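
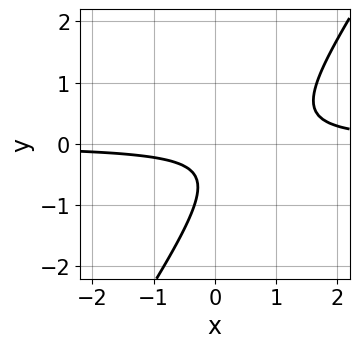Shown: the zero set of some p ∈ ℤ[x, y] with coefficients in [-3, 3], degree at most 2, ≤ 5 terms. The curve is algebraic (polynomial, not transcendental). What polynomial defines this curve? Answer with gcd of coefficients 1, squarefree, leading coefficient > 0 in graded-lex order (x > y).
1. The degree is 2 — a generic line meets the curve in up to 2 points.
2. Against the integer gridlines: the curve avoids every integer x-axis point in the box; no y-intercept at any integer in the box.
3. Assembling these constraints gives the stated polynomial.

3*x*y - 2*y^2 - 2*y - 1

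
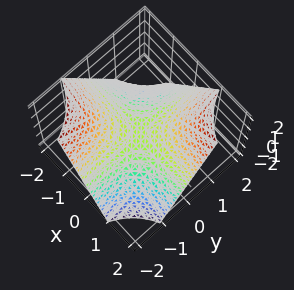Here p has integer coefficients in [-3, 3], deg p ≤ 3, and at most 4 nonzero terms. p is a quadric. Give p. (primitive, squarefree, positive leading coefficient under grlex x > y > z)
x*y - z

1. The degree is 2 — a saddle surface; a quadric.
2. Against the integer gridlines: the visible y-axis segment lies entirely on the surface; it crosses the z-axis at the gridline z = 0; the visible x-axis segment lies entirely on the surface.
3. Fitting integer coefficients to these (and the overall shape) gives p.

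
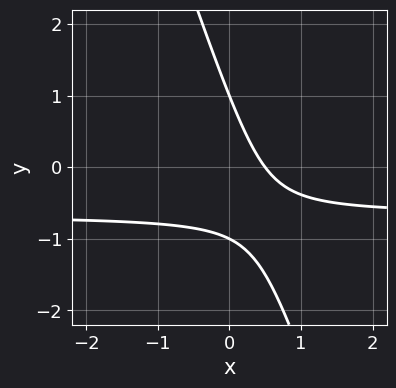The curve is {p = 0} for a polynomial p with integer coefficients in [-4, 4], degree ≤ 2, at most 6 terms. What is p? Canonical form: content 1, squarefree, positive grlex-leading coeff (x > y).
1. Degree: no degree-1 curve has this shape, so deg p = 2.
2. From the axis intercepts and sections: among the integer gridlines, it crosses the y-axis at y ∈ {-1, 1}.
3. These observations pin down the coefficients.

3*x*y + y^2 + 2*x - 1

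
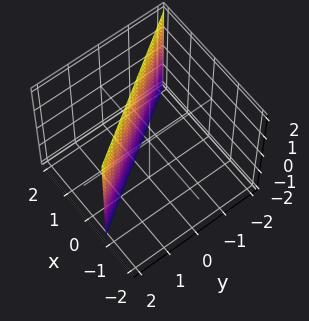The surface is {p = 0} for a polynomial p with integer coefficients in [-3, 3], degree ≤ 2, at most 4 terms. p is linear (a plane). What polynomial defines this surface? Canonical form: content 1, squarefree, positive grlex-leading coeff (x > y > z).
(a) The degree is 1 — the surface is flat (a plane).
(b) Reading off the gridlines: it misses every integer gridline on the z-axis; one y-axis crossing is at y = 1.
(c) Solving for integer coefficients yields p as stated.

3*x + 2*y - 2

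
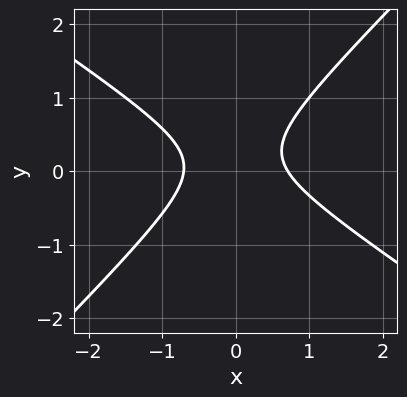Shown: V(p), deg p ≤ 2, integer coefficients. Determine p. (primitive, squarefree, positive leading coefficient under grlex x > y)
2*x^2 + x*y - 3*y^2 + y - 1

deg p = 2.
From the axis intercepts and sections: no y-intercept at any integer in the box.
Matching integer coefficients to the picture gives p.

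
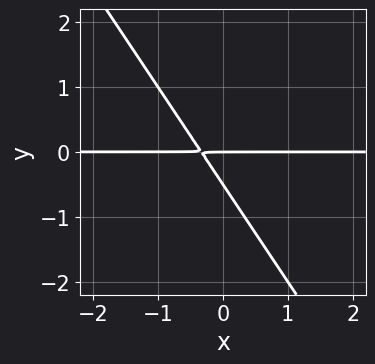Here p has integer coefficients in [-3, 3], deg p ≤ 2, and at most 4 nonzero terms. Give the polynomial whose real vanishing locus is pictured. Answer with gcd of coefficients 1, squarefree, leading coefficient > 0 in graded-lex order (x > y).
First, degree: the shape is more complex than any degree-1 curve, so deg p = 2.
Then, against the integer gridlines: every point of the x-axis in the box is on the curve; it meets the y-axis at y = 0 (among the integer gridlines).
Finally, the integer polynomial consistent with all of this is the stated p.

3*x*y + 2*y^2 + y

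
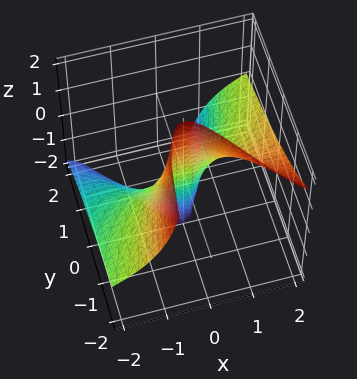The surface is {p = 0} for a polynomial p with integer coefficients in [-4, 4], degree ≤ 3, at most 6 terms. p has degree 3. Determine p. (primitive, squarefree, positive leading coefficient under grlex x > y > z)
(a) Degree: a generic line meets the surface in up to 3 points, so deg p = 3.
(b) Observable constraints: it meets the x-axis at x = 0 (among the integer gridlines); the visible z-axis segment lies entirely on the surface; it meets the y-axis at y = 0 (among the integer gridlines).
(c) Solving for integer coefficients yields p as stated.

x^3 - 3*x^2*z - x*y*z - 3*y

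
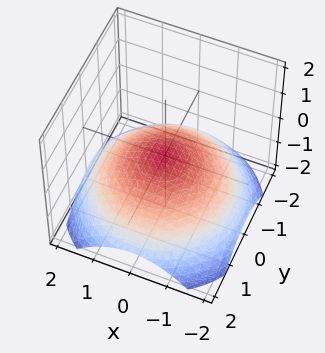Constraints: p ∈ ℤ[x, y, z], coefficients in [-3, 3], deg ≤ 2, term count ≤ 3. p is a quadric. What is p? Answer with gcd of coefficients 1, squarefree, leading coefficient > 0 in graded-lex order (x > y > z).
1. Degree: a paraboloid; a quadric, so deg p = 2.
2. Symmetries: rotational symmetry about the z-axis ⇒ p depends on x, y only through x² + y².
3. Observable constraints: one x-axis crossing is at x = 0; one z-axis crossing is at z = 0.
4. Fitting integer coefficients to these (and the overall shape) gives p.

x^2 + y^2 + 3*z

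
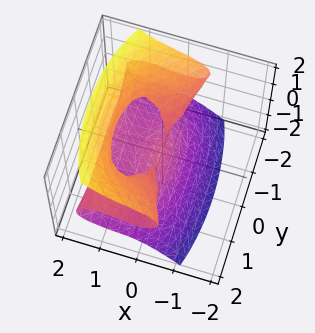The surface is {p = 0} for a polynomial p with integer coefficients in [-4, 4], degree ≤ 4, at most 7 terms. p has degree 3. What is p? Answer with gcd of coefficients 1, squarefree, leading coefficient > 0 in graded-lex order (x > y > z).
2*x^3 + 3*x*z^2 + y^2*z - 3*z^3 - 3*x^2

deg p = 3. A generic line meets the surface in up to 3 points.
Against the integer gridlines: the visible y-axis segment lies entirely on the surface; one z-axis crossing is at z = 0; one x-axis crossing is at x = 0.
The integer polynomial consistent with all of this is the stated p.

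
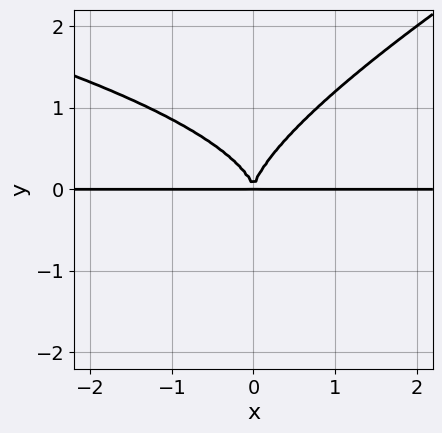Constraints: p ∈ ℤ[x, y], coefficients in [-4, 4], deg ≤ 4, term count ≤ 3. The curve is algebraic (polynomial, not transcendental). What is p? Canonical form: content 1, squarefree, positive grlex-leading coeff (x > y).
x*y^3 - 2*y^4 + 2*x^2*y

1. Degree: the shape is more complex than any degree-3 curve, so deg p = 4.
2. Observable constraints: every point of the x-axis in the box is on the curve.
3. Solving for integer coefficients yields p as stated.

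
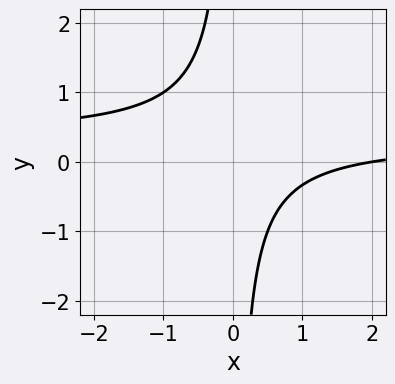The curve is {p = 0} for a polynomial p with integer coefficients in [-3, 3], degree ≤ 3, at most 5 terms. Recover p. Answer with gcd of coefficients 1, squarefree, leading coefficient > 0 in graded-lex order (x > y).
deg p = 2. No degree-1 curve has this shape.
Observable constraints: it meets the x-axis at x = 2 (among the integer gridlines); no y-intercept at any integer in the box.
Solving for integer coefficients yields p as stated.

3*x*y - x + 2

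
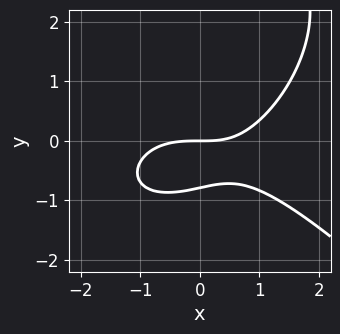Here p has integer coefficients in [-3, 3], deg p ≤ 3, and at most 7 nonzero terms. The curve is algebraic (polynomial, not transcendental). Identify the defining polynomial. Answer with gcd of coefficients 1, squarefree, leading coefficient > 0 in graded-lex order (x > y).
The degree is 3 — the shape is more complex than any degree-2 curve.
Checking where it meets the axes: one y-axis crossing is at y = 0; one x-axis crossing is at x = 0.
Solving for integer coefficients yields p as stated.

x^3 + y^3 + x*y - 3*y^2 - 3*y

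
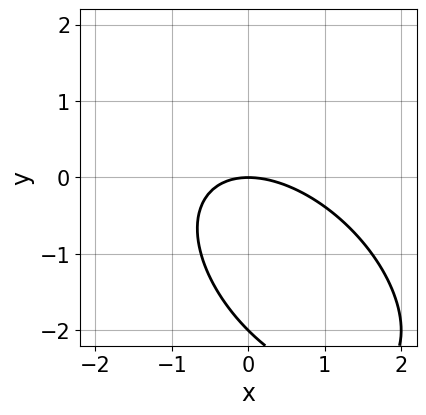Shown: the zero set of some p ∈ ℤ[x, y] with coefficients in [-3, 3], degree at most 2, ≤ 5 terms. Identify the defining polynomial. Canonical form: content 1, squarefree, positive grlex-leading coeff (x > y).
1. deg p = 2.
2. Checking where it meets the axes: it meets the x-axis at x = 0 (among the integer gridlines); among the integer gridlines, it crosses the y-axis at y ∈ {-2, 0}.
3. The integer polynomial consistent with all of this is the stated p.

x^2 + x*y + y^2 + 2*y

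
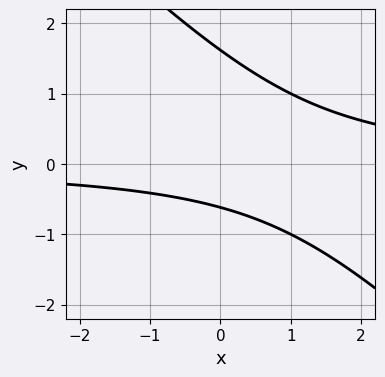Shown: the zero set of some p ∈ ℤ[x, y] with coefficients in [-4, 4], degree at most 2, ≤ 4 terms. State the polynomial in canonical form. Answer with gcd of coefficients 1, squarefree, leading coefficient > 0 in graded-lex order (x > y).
(a) deg p = 2.
(b) From the visible intercepts: the curve avoids every integer x-axis point in the box.
(c) Fitting integer coefficients to these (and the overall shape) gives p.

x*y + y^2 - y - 1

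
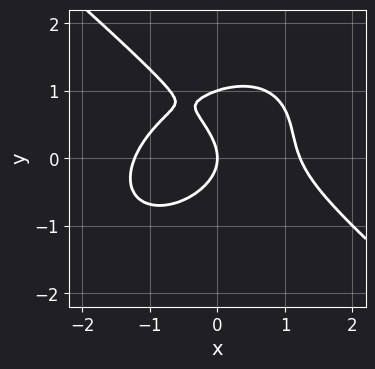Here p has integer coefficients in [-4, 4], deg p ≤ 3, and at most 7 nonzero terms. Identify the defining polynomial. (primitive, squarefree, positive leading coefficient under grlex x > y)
2*x^3 + 3*y^3 + 2*x*y - 3*y^2 - 3*x

1. The degree is 3 — a generic line meets the curve in up to 3 points.
2. From the axis intercepts and sections: one x-axis crossing is at x = 0; the y-axis gridline crossings are at y ∈ {0, 1}.
3. The integer polynomial consistent with all of this is the stated p.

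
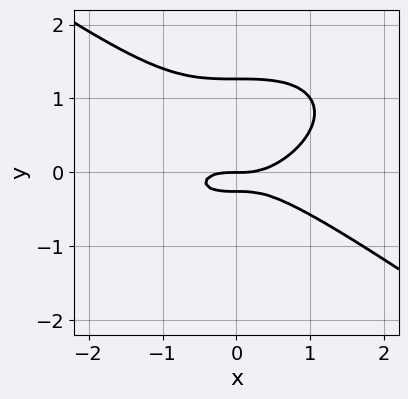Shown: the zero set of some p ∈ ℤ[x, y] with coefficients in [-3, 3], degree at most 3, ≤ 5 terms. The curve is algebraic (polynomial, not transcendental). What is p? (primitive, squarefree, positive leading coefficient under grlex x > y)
(a) The degree is 3 — a generic line meets the curve in up to 3 points.
(b) From the axis intercepts and sections: it meets the x-axis at x = 0 (among the integer gridlines); one y-axis crossing is at y = 0.
(c) Putting this together gives p.

x^3 + 3*y^3 - 3*y^2 - y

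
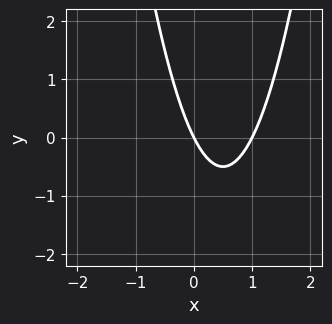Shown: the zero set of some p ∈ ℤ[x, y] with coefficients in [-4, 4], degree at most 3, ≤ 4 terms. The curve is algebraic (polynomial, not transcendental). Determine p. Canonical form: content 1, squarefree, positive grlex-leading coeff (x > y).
1. Degree: no degree-1 curve has this shape, so deg p = 2.
2. From the axis intercepts and sections: it meets the y-axis at y = 0 (among the integer gridlines); the x-axis gridline crossings are at x ∈ {0, 1}.
3. Solving for integer coefficients yields p as stated.

2*x^2 - 2*x - y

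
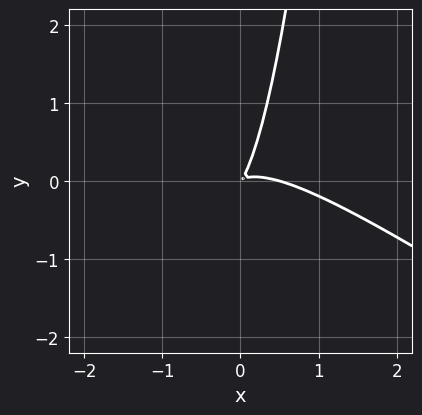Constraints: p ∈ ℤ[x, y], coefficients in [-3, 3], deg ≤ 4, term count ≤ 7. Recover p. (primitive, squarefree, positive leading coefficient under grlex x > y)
2*x^3 + 3*x^2*y - x^2 + 2*x*y - y^2

(a) The degree is 3 — the shape is more complex than any degree-2 curve.
(b) The integer polynomial consistent with all of this is the stated p.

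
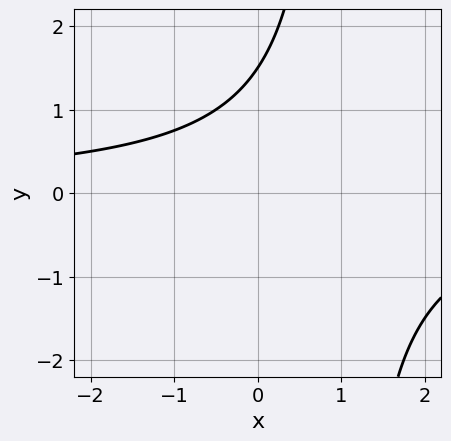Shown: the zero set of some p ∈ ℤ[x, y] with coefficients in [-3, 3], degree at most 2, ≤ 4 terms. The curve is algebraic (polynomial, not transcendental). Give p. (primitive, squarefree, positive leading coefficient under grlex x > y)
2*x*y - 2*y + 3

First, deg p = 2. No degree-1 curve has this shape.
Then, reading off the gridlines: the curve avoids every integer x-axis point in the box.
Finally, solving for integer coefficients yields p as stated.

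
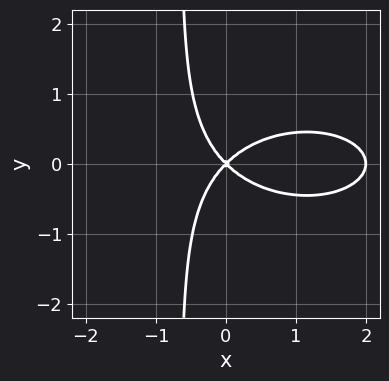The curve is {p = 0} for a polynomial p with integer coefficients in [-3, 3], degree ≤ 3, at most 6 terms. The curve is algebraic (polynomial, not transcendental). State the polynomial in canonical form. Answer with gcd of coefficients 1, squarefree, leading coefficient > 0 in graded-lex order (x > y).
(a) The degree is 3 — a generic line meets the curve in up to 3 points.
(b) Symmetries: it's symmetric under y → −y, forcing even powers of y.
(c) From the visible intercepts: the x-axis gridline crossings are at x ∈ {0, 2}; it crosses the y-axis at the gridline y = 0.
(d) The integer polynomial consistent with all of this is the stated p.

x^3 + 3*x*y^2 - 2*x^2 + 2*y^2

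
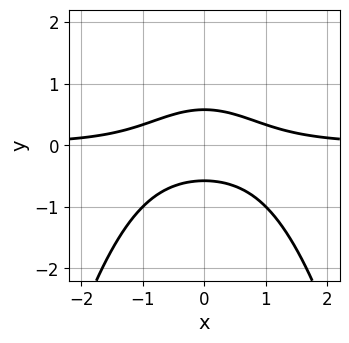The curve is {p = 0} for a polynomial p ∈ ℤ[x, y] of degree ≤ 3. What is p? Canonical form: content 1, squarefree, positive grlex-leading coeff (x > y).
First, deg p = 3. A generic line meets the curve in up to 3 points.
Next, symmetries: mirror symmetry x ↦ −x ⇒ only even powers of x.
Next, from the axis intercepts and sections: no x-intercept at any integer in the box.
Finally, assembling these constraints gives the stated polynomial.

2*x^2*y + 3*y^2 - 1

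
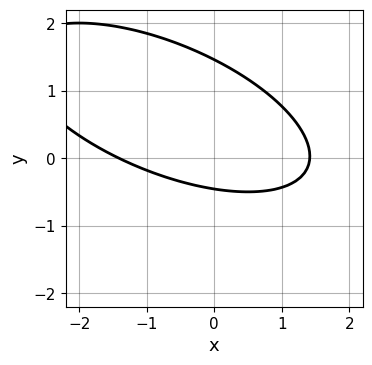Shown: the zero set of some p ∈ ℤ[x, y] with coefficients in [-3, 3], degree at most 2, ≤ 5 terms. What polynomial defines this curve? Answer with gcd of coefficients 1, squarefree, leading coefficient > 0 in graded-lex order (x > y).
x^2 + 2*x*y + 3*y^2 - 3*y - 2

1. deg p = 2.
2. Matching integer coefficients to the picture gives p.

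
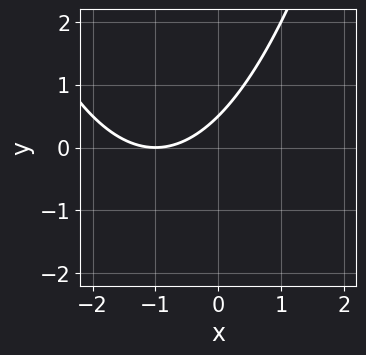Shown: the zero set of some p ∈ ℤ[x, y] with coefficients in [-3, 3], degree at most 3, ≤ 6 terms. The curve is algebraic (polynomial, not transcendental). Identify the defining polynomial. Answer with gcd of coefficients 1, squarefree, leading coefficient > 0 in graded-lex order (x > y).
Degree: the shape is more complex than any degree-1 curve, so deg p = 2.
Against the integer gridlines: it crosses the x-axis at the gridline x = -1.
Solving for integer coefficients yields p as stated.

x^2 + 2*x - 2*y + 1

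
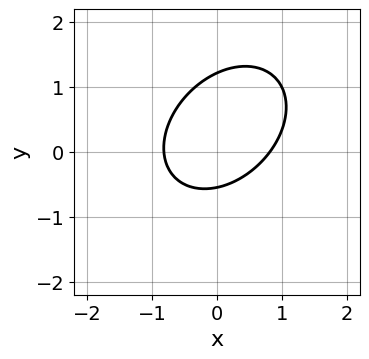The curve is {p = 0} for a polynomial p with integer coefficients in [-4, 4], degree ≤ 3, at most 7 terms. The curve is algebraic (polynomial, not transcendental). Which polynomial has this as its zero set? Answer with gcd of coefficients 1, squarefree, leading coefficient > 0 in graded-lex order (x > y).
First, deg p = 2. The shape is more complex than any degree-1 curve.
Finally, putting this together gives p.

3*x^2 - 2*x*y + 3*y^2 - 2*y - 2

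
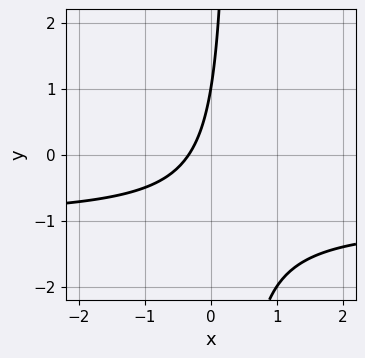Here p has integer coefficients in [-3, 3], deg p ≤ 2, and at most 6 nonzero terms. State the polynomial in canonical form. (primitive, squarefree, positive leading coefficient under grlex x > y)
1. deg p = 2. The shape is more complex than any degree-1 curve.
2. From the visible intercepts: it meets the y-axis at y = 1 (among the integer gridlines).
3. These observations pin down the coefficients.

3*x*y + 3*x - y + 1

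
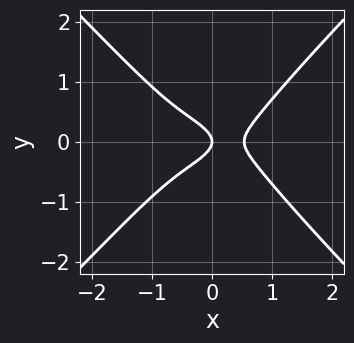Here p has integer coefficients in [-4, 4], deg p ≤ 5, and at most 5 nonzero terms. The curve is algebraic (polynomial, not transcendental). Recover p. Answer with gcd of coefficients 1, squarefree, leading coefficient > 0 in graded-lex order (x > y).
First, degree: no degree-3 curve has this shape, so deg p = 4.
Next, symmetries: the y ↦ −y reflection is a symmetry, so y appears only in even powers.
Then, from the visible intercepts: it crosses the y-axis at the gridline y = 0; one x-axis crossing is at x = 0.
Finally, these observations pin down the coefficients.

3*x^4 - 3*x^2*y^2 + x^2 - 3*y^2 - x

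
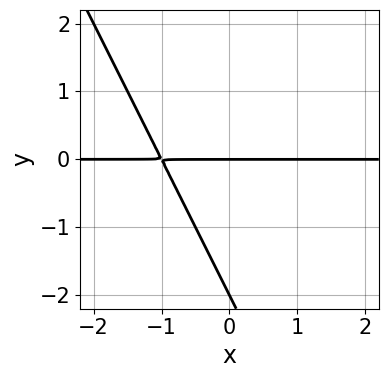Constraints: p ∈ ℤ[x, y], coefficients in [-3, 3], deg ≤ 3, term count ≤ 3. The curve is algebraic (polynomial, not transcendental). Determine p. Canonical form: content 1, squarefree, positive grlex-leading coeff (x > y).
First, deg p = 2. No degree-1 curve has this shape.
Then, reading off the gridlines: every point of the x-axis in the box is on the curve; the y-axis gridline crossings are at y ∈ {-2, 0}.
Finally, the integer polynomial consistent with all of this is the stated p.

2*x*y + y^2 + 2*y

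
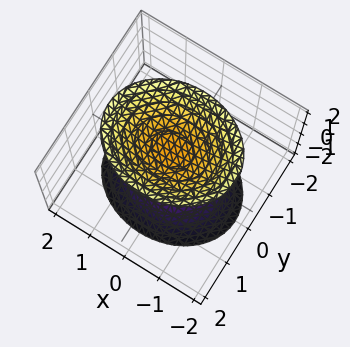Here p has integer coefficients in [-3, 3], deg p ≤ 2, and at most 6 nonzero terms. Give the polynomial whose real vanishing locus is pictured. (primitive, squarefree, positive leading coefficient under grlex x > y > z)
1. The picture has 2 separate pieces. They look like related sheets of one shape, so recover p as a whole.
2. deg p = 2. Two sheets facing apart; a quadric.
3. Symmetries: mirror symmetry y ↦ −y ⇒ only even powers of y; mirror symmetry x ↦ −x ⇒ only even powers of x; mirror symmetry z ↦ −z ⇒ only even powers of z.
4. From the axis intercepts and sections: no x-intercept at any integer in the box; it misses every integer gridline on the y-axis.
5. Matching integer coefficients to the picture gives p.

2*x^2 + 3*y^2 - 2*z^2 + 3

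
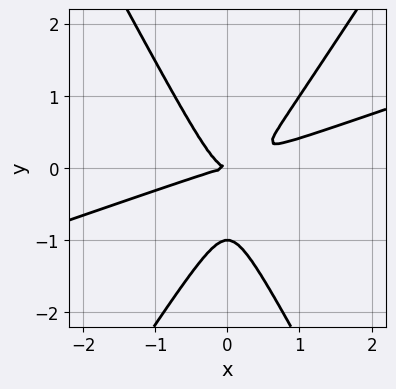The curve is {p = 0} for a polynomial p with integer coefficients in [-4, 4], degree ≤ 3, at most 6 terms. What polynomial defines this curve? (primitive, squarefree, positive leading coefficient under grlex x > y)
x^3 - 3*x^2*y + y^3 + y^2

First, the degree is 3 — a generic line meets the curve in up to 3 points.
Next, from the visible intercepts: the y-axis gridline crossings are at y ∈ {-1, 0}; it meets the x-axis at x = 0 (among the integer gridlines).
Finally, solving for integer coefficients yields p as stated.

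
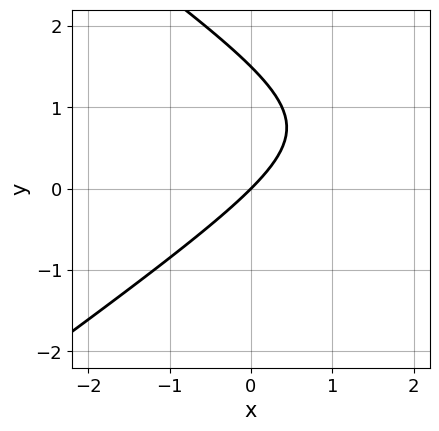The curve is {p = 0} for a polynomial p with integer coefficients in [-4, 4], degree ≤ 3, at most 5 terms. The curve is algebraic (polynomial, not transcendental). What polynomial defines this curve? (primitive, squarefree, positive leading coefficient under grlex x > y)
First, deg p = 2.
Then, reading off the gridlines: it meets the y-axis at y = 0 (among the integer gridlines); one x-axis crossing is at x = 0.
Finally, assembling these constraints gives the stated polynomial.

x^2 - 2*y^2 - 3*x + 3*y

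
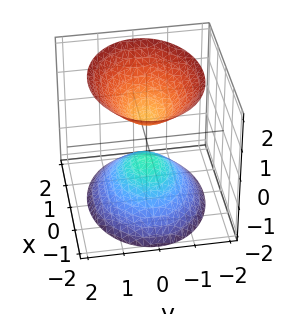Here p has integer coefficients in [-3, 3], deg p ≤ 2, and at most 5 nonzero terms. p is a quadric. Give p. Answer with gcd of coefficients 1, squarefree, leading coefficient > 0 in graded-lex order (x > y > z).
(a) There are 2 components. They look like related sheets of one shape, so recover p as a whole.
(b) Degree: two sheets facing apart; a quadric, so deg p = 2.
(c) Symmetries: mirror symmetry x ↦ −x ⇒ only even powers of x; it's symmetric under z → −z, forcing even powers of z; the y ↦ −y reflection is a symmetry, so y appears only in even powers.
(d) From the visible intercepts: no y-intercept at any integer in the box; the surface avoids every integer x-axis point in the box.
(e) Assembling these constraints gives the stated polynomial.

2*x^2 + 3*y^2 - 2*z^2 + 1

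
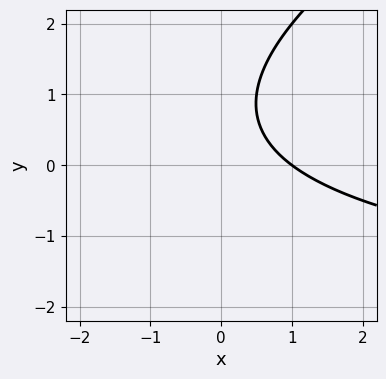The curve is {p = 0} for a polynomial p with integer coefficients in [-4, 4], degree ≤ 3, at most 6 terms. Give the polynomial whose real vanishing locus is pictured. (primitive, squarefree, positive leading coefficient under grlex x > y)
x*y - 2*y^2 + 3*x + 3*y - 3

Degree: no degree-1 curve has this shape, so deg p = 2.
From the visible intercepts: one x-axis crossing is at x = 1; it misses every integer gridline on the y-axis.
Solving for integer coefficients yields p as stated.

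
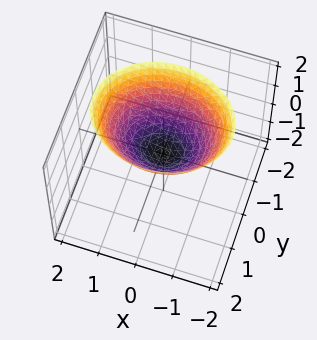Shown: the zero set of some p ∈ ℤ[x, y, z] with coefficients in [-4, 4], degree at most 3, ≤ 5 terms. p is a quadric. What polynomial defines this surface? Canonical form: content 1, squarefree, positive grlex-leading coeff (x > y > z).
2*x^2 + 3*y^2 - 3*z

1. deg p = 2. A paraboloid; a quadric.
2. Symmetries: mirror symmetry x ↦ −x ⇒ only even powers of x; it's symmetric under y → −y, forcing even powers of y.
3. Against the integer gridlines: one y-axis crossing is at y = 0; it crosses the x-axis at the gridline x = 0; one z-axis crossing is at z = 0.
4. The integer polynomial consistent with all of this is the stated p.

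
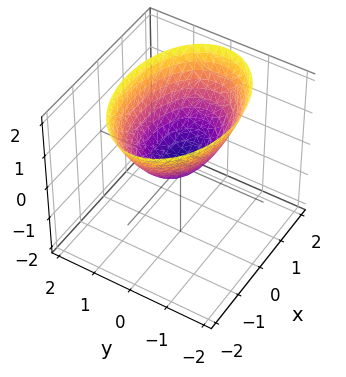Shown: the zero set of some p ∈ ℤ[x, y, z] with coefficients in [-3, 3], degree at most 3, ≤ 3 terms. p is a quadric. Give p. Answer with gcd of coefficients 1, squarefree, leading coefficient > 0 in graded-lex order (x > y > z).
x^2 + 2*y^2 - 2*z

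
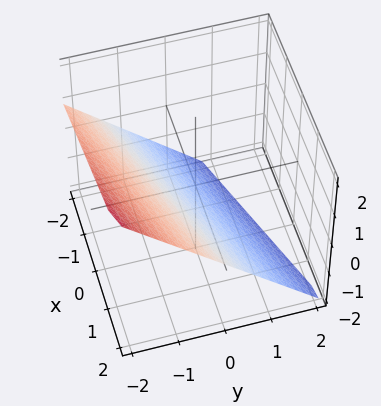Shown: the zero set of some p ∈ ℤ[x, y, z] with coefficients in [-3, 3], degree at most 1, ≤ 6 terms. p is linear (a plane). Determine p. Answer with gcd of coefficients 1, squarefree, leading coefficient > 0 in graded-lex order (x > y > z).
x - 3*y - 3*z - 2

First, deg p = 1. Every cross-section is a straight line — this is a plane.
Next, against the integer gridlines: it meets the x-axis at x = 2 (among the integer gridlines).
Finally, assembling these constraints gives the stated polynomial.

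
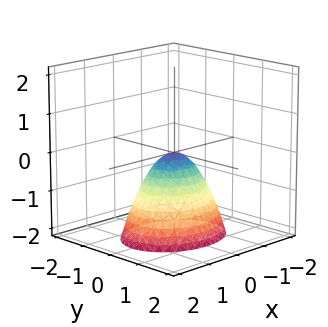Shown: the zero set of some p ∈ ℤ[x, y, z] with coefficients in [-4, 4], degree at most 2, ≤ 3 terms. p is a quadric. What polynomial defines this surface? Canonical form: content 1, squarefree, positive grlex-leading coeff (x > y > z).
2*x^2 + 3*y^2 + 2*z

(a) The degree is 2 — a paraboloid; a quadric.
(b) Symmetries: it's symmetric under y → −y, forcing even powers of y; mirror symmetry x ↦ −x ⇒ only even powers of x.
(c) Against the integer gridlines: it meets the z-axis at z = 0 (among the integer gridlines); it meets the x-axis at x = 0 (among the integer gridlines).
(d) Together with the visible shape, these determine p as stated.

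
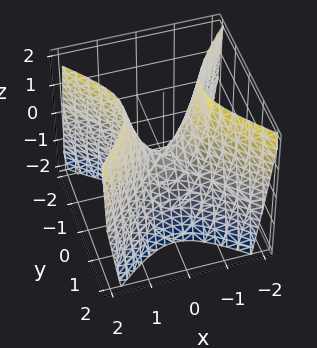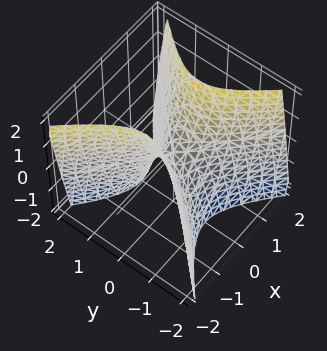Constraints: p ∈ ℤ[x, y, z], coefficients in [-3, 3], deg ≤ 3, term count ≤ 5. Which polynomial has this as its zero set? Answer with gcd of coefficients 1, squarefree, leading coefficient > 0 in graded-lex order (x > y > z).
2*x^2 - 2*y^2 - z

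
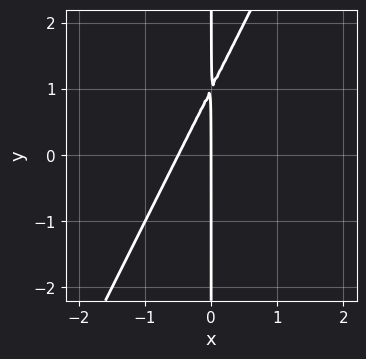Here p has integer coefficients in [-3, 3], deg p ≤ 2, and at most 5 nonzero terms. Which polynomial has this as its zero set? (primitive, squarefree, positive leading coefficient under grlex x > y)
2*x^2 - x*y + x

First, deg p = 2. The shape is more complex than any degree-1 curve.
Next, from the visible intercepts: the visible y-axis segment lies entirely on the curve; it meets the x-axis at x = 0 (among the integer gridlines).
Finally, together with the visible shape, these determine p as stated.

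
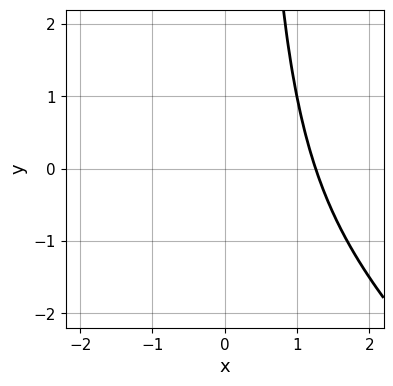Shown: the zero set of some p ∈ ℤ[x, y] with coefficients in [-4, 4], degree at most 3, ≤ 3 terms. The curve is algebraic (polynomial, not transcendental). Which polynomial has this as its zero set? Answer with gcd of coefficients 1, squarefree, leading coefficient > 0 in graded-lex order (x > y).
x^3 + x^2*y - 2

First, deg p = 3. No degree-2 curve has this shape.
Next, checking where it meets the axes: no y-intercept at any integer in the box.
Finally, putting this together gives p.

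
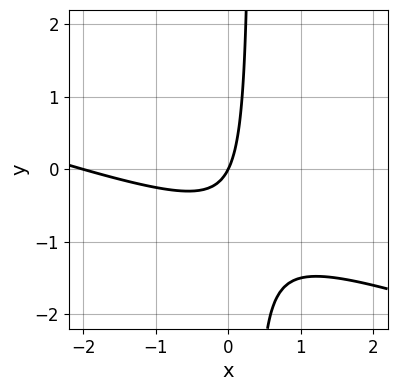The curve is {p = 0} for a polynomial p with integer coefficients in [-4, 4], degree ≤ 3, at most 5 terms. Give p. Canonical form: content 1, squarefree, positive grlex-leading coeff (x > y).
x^2 + 3*x*y + 2*x - y

deg p = 2. A generic line meets the curve in up to 2 points.
Against the integer gridlines: one y-axis crossing is at y = 0; the x-axis gridline crossings are at x ∈ {-2, 0}.
Fitting integer coefficients to these (and the overall shape) gives p.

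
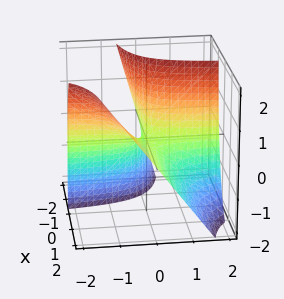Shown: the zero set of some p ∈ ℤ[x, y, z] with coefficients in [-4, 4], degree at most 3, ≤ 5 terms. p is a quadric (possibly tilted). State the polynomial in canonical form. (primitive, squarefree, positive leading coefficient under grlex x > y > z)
2*x*y + x*z + z

(a) deg p = 2. A generic line meets the surface in up to 2 points.
(b) Observable constraints: it meets the z-axis at z = 0 (among the integer gridlines); the visible x-axis segment lies entirely on the surface; every point of the y-axis in the box is on the surface.
(c) These observations pin down the coefficients.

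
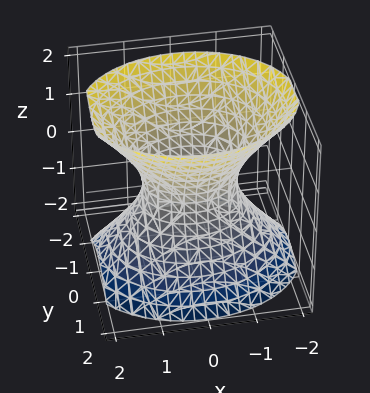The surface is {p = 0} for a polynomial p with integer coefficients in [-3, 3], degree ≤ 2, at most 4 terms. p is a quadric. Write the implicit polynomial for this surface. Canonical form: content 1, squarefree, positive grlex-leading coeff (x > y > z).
2*x^2 + 3*y^2 - 2*z^2 - 2

1. deg p = 2.
2. Symmetries: the z ↦ −z reflection is a symmetry, so z appears only in even powers; the y ↦ −y reflection is a symmetry, so y appears only in even powers; mirror symmetry x ↦ −x ⇒ only even powers of x.
3. Reading off the gridlines: the surface avoids every integer z-axis point in the box; the x-axis gridline crossings are at x ∈ {-1, 1}.
4. Matching integer coefficients to the picture gives p.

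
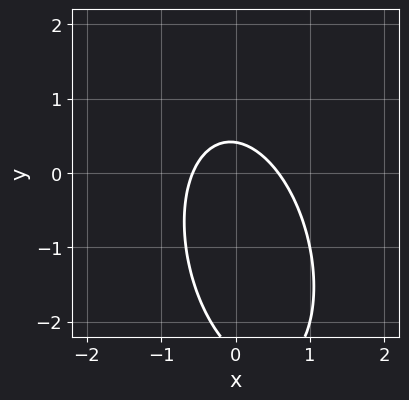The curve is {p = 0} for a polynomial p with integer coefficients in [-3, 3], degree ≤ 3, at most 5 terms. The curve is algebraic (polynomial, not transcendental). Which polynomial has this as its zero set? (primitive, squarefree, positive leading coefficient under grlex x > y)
3*x^2 + x*y + y^2 + 2*y - 1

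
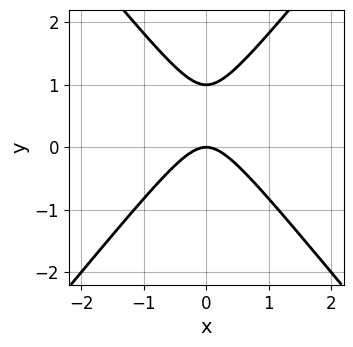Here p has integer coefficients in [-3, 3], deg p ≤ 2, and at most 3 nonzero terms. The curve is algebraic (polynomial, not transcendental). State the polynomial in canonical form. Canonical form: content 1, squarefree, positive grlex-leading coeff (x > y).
3*x^2 - 2*y^2 + 2*y

deg p = 2. No degree-1 curve has this shape.
Symmetries: it's symmetric under x → −x, forcing even powers of x.
Reading off the gridlines: among the integer gridlines, it crosses the y-axis at y ∈ {0, 1}; it crosses the x-axis at the gridline x = 0.
These observations pin down the coefficients.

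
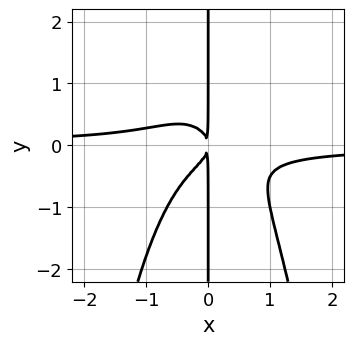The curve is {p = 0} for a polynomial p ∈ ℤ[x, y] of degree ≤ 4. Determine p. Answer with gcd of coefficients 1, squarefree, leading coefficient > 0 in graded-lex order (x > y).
(a) Degree: no degree-3 curve has this shape, so deg p = 4.
(b) Observable constraints: the visible y-axis segment lies entirely on the curve.
(c) Putting this together gives p.

3*x^3*y + 2*x*y^2 + x^2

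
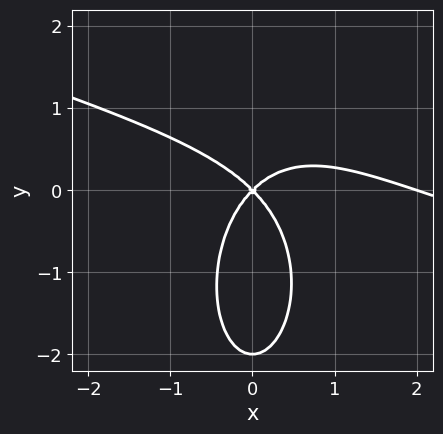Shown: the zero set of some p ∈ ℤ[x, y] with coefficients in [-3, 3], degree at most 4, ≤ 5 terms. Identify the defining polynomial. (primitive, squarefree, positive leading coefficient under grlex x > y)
(a) deg p = 3. No degree-2 curve has this shape.
(b) Checking where it meets the axes: the y-axis gridline crossings are at y ∈ {-2, 0}; among the integer gridlines, it crosses the x-axis at x ∈ {0, 2}.
(c) Solving for integer coefficients yields p as stated.

x^3 + 3*x^2*y + y^3 - 2*x^2 + 2*y^2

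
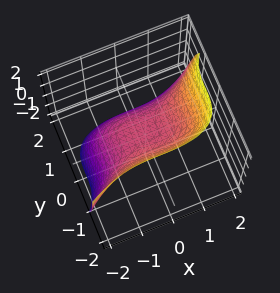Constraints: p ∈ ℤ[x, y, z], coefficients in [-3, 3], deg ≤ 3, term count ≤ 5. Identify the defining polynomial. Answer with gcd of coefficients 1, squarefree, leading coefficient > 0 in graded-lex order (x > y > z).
1. deg p = 3. A generic line meets the surface in up to 3 points.
2. From the axis intercepts and sections: it meets the y-axis at y = 0 (among the integer gridlines); one x-axis crossing is at x = 0; it meets the z-axis at z = 0 (among the integer gridlines).
3. Together with the visible shape, these determine p as stated.

x^3 - 3*y^3 + y^2 - 3*z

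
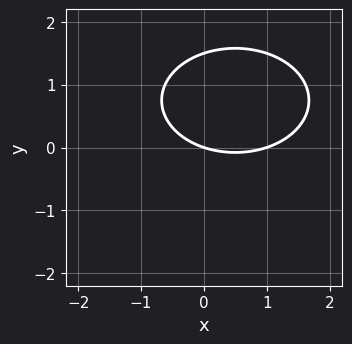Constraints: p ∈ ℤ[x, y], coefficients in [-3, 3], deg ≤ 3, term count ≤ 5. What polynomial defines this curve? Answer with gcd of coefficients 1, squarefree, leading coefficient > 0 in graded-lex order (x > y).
1. The degree is 2 — no degree-1 curve has this shape.
2. From the visible intercepts: it crosses the y-axis at the gridline y = 0; the x-axis gridline crossings are at x ∈ {0, 1}.
3. These observations pin down the coefficients.

x^2 + 2*y^2 - x - 3*y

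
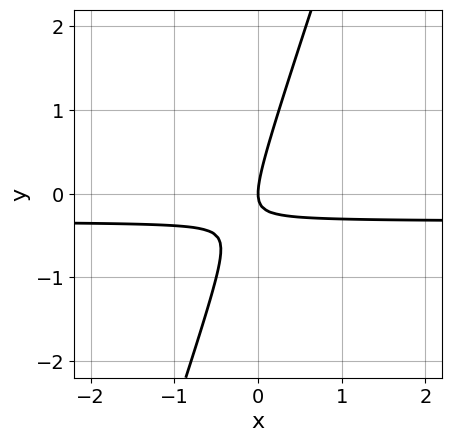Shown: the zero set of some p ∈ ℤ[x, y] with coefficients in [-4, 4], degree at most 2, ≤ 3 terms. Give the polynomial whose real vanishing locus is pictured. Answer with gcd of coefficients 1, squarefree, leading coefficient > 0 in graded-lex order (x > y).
First, deg p = 2. No degree-1 curve has this shape.
Next, reading off the gridlines: it crosses the x-axis at the gridline x = 0; it meets the y-axis at y = 0 (among the integer gridlines).
Finally, putting this together gives p.

3*x*y - y^2 + x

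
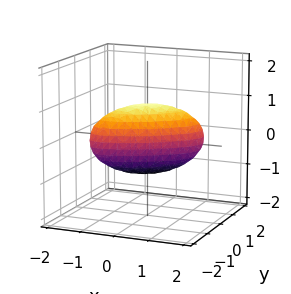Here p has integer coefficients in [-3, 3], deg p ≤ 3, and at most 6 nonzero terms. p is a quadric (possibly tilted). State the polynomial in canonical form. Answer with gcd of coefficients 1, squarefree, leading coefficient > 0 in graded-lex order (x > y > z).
x^2 - 2*x*y + 2*y^2 + z^2 - 1

1. The degree is 2 — no degree-1 surface has this shape.
2. From the axis intercepts and sections: among the integer gridlines, it crosses the x-axis at x ∈ {-1, 1}; the z-axis gridline crossings are at z ∈ {-1, 1}.
3. These observations pin down the coefficients.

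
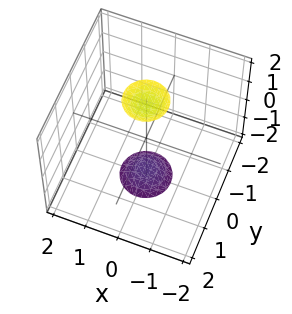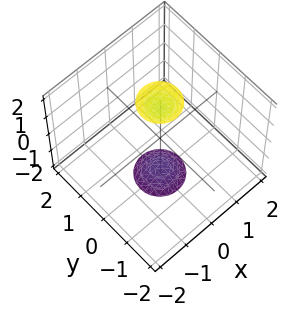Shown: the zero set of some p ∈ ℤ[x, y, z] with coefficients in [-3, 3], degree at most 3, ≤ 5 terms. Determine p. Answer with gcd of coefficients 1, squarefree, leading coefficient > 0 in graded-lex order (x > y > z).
First, I count 2 distinct pieces.
Then, the degree is 2 — two sheets facing apart; a quadric.
Next, symmetries: the z ↦ −z reflection is a symmetry, so z appears only in even powers; the z-axis is an axis of rotation, so x and y enter only as x² + y².
Then, against the integer gridlines: no y-intercept at any integer in the box; no x-intercept at any integer in the box; a circular section at z = -2 has radius between 0 and 1.
Finally, assembling these constraints gives the stated polynomial.

3*x^2 + 3*y^2 - z^2 + 3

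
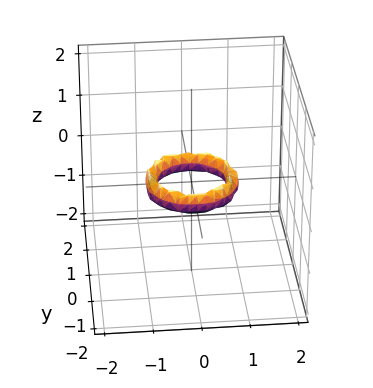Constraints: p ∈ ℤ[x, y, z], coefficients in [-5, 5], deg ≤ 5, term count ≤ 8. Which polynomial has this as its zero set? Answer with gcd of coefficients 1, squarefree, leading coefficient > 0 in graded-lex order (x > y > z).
2*x^4 + 4*x^2*y^2 + 2*y^4 - 3*x^2 - 3*y^2 + 2*z^2 + 1

1. deg p = 4. A generic line meets the surface in up to 4 points.
2. Symmetries: the z-axis is an axis of rotation, so x and y enter only as x² + y².
3. Observable constraints: the surface avoids every integer z-axis point in the box; a circular section at z = 0 has radius between 0 and 1; among the integer gridlines, it crosses the x-axis at x ∈ {-1, 1}.
4. Putting this together gives p. Check: (0, 1, 0) on the y-axis lies on the surface, and p(0, 1, 0) = 0. ✓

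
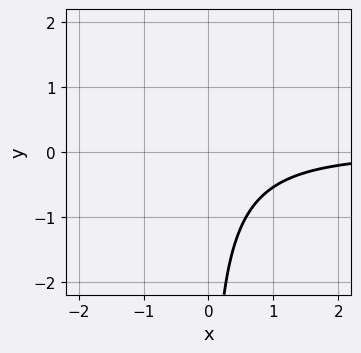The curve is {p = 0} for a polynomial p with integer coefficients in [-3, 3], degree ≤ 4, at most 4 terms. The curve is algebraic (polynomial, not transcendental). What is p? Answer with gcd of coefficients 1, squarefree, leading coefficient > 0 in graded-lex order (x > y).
2*x^2*y - x*y^2 + 3*x*y + 3

1. Degree: no degree-2 curve has this shape, so deg p = 3.
2. From the visible intercepts: it misses every integer gridline on the y-axis; it misses every integer gridline on the x-axis.
3. The integer polynomial consistent with all of this is the stated p.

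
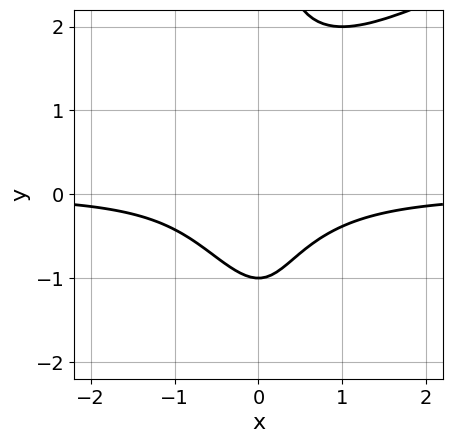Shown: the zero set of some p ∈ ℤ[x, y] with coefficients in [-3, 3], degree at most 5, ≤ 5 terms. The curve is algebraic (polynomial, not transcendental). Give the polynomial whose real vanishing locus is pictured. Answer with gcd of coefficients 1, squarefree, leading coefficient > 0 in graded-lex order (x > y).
x*y^3 - 3*x^2*y + x*y^2 - 2*y - 2

deg p = 4. The shape is more complex than any degree-3 curve.
Checking where it meets the axes: one y-axis crossing is at y = -1; the curve avoids every integer x-axis point in the box.
Solving for integer coefficients yields p as stated.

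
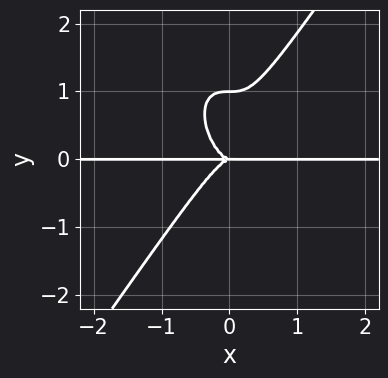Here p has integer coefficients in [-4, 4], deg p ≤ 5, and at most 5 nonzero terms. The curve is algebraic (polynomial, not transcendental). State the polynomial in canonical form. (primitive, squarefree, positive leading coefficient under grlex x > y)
First, deg p = 4. The shape is more complex than any degree-3 curve.
Next, from the axis intercepts and sections: among the integer gridlines, it crosses the y-axis at y ∈ {0, 1}; every point of the x-axis in the box is on the curve.
Finally, assembling these constraints gives the stated polynomial.

3*x^3*y - y^4 + y^3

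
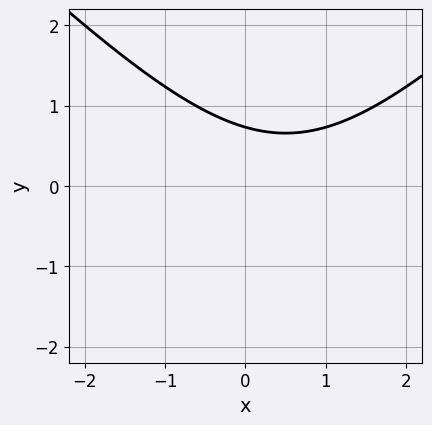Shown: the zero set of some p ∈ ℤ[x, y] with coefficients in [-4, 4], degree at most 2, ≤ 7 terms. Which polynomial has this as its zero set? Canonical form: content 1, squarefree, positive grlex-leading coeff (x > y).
First, deg p = 2. No degree-1 curve has this shape.
Then, from the axis intercepts and sections: no x-intercept at any integer in the box.
Finally, the integer polynomial consistent with all of this is the stated p.

x^2 - y^2 - x - 2*y + 2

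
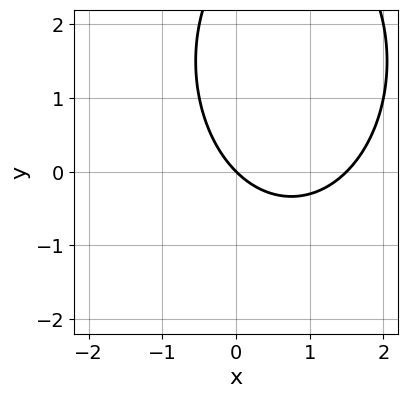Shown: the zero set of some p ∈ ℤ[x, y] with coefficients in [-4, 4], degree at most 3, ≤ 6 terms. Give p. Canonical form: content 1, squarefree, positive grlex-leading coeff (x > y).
1. Degree: the shape is more complex than any degree-1 curve, so deg p = 2.
2. Against the integer gridlines: it meets the y-axis at y = 0 (among the integer gridlines); it crosses the x-axis at the gridline x = 0.
3. Assembling these constraints gives the stated polynomial.

2*x^2 + y^2 - 3*x - 3*y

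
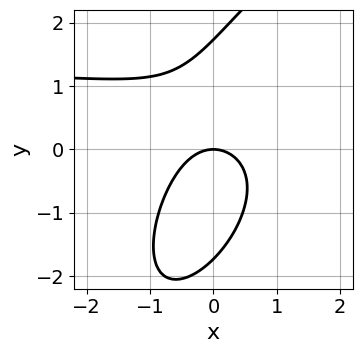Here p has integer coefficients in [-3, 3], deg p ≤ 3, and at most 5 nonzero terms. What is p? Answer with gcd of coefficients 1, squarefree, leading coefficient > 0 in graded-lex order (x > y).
2*x^2*y - 2*x*y^2 + y^3 - 3*x^2 - 3*y

1. Degree: no degree-2 curve has this shape, so deg p = 3.
2. From the axis intercepts and sections: it meets the x-axis at x = 0 (among the integer gridlines); one y-axis crossing is at y = 0.
3. The integer polynomial consistent with all of this is the stated p.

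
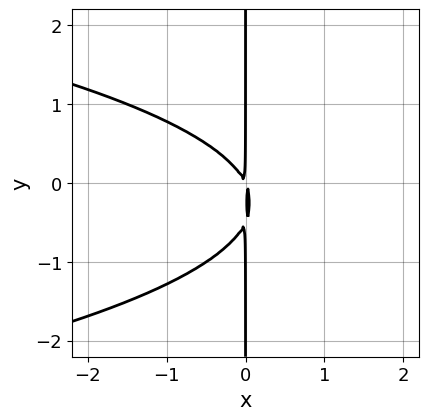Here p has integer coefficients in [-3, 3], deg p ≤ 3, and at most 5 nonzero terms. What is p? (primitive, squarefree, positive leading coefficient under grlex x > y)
First, deg p = 3. No degree-2 curve has this shape.
Then, checking where it meets the axes: every point of the y-axis in the box is on the curve.
Finally, fitting integer coefficients to these (and the overall shape) gives p.

2*x*y^2 + 2*x^2 + x*y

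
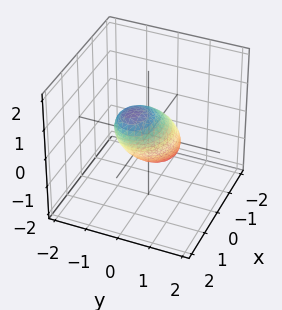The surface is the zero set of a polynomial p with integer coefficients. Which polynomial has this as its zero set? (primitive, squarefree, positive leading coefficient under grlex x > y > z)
1. The degree is 2 — the shape is more complex than any degree-1 surface.
2. Reading off the gridlines: among the integer gridlines, it crosses the z-axis at z ∈ {-1, 1}; among the integer gridlines, it crosses the x-axis at x ∈ {-1, 1}.
3. Putting this together gives p.

2*x^2 - 3*x*z + 3*y^2 + 2*z^2 - 2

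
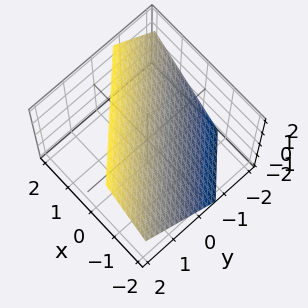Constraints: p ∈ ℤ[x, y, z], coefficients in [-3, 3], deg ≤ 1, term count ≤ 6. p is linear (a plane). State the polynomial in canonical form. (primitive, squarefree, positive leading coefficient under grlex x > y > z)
Degree: the surface is flat (a plane), so deg p = 1.
Matching integer coefficients to the picture gives p.

3*x + 3*y - 3*z + 2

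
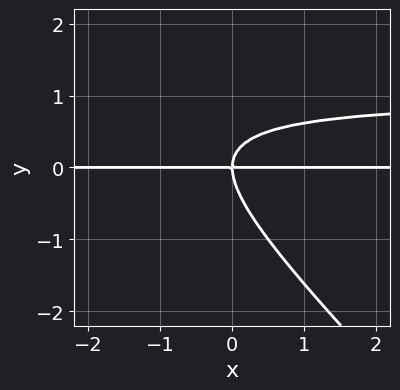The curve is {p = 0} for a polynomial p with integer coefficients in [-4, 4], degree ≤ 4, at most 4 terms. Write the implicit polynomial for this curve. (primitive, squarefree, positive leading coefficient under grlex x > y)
x*y^2 + y^3 - x*y

1. deg p = 3. No degree-2 curve has this shape.
2. From the visible intercepts: every point of the x-axis in the box is on the curve; it meets the y-axis at y = 0 (among the integer gridlines).
3. The integer polynomial consistent with all of this is the stated p.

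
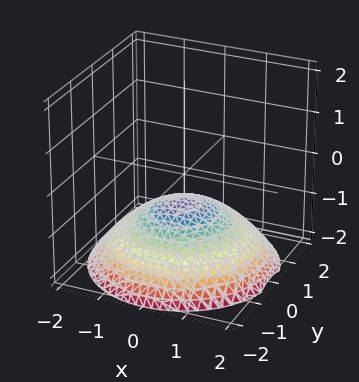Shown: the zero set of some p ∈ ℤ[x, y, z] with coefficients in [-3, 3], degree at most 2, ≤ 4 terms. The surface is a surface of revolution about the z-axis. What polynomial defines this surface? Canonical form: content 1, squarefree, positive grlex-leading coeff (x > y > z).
x^2 + y^2 + 3*z + 2

The degree is 2 — the shape is more complex than any degree-1 surface.
Symmetries: every cross-section ⟂ z is a circle, so x, y appear only via x² + y².
Against the integer gridlines: it misses every integer gridline on the y-axis; it misses every integer gridline on the x-axis; a circular section at z = -1 has radius exactly 1.
Matching integer coefficients to the picture gives p.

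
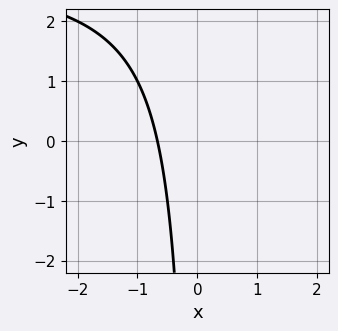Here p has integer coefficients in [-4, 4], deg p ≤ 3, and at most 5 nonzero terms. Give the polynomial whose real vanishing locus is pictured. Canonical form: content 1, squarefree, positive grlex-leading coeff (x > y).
The degree is 2 — the shape is more complex than any degree-1 curve.
Reading off the gridlines: it misses every integer gridline on the y-axis.
Putting this together gives p.

x*y - 3*x - 2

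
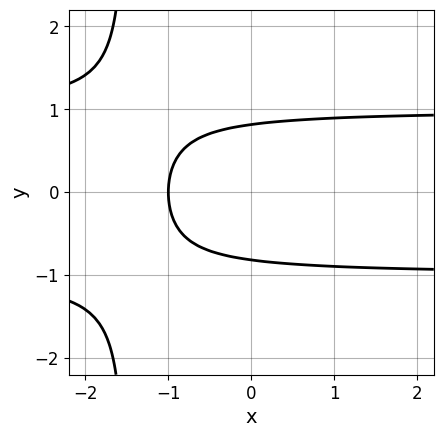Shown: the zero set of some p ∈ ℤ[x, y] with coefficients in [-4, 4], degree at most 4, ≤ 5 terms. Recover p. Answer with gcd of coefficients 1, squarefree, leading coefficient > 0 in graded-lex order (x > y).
2*x*y^2 + 3*y^2 - 2*x - 2

1. The degree is 3 — the shape is more complex than any degree-2 curve.
2. Symmetries: mirror symmetry y ↦ −y ⇒ only even powers of y.
3. Checking where it meets the axes: it crosses the x-axis at the gridline x = -1.
4. Together with the visible shape, these determine p as stated.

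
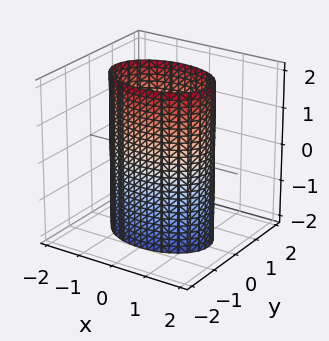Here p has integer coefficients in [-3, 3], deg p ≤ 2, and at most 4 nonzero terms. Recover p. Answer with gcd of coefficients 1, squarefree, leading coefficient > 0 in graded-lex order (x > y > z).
x^2 + 2*y^2 - 2

Degree: constant cross-section along one axis; a quadric, so deg p = 2.
Symmetries: the x ↦ −x reflection is a symmetry, so x appears only in even powers; it's symmetric under z → −z, forcing even powers of z; mirror symmetry y ↦ −y ⇒ only even powers of y.
Reading off the gridlines: no z-intercept at any integer in the box; among the integer gridlines, it crosses the y-axis at y ∈ {-1, 1}.
Putting this together gives p.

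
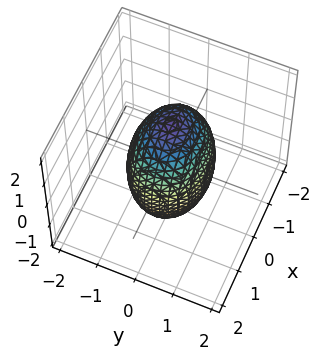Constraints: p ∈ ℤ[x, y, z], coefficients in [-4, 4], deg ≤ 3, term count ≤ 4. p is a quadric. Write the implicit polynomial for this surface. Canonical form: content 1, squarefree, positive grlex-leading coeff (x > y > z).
2*x^2 + 3*y^2 + z^2 - 3

(a) deg p = 2. Bounded and convex; a quadric.
(b) Symmetries: the x ↦ −x reflection is a symmetry, so x appears only in even powers; mirror symmetry z ↦ −z ⇒ only even powers of z; mirror symmetry y ↦ −y ⇒ only even powers of y.
(c) From the visible intercepts: the y-axis gridline crossings are at y ∈ {-1, 1}.
(d) These observations pin down the coefficients.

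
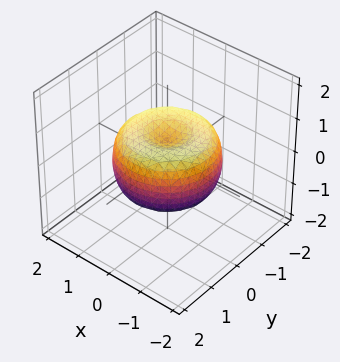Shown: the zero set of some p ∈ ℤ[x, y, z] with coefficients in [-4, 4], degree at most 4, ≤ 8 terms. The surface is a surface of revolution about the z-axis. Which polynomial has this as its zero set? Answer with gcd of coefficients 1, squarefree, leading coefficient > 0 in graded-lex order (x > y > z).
1. The degree is 4 — a generic line meets the surface in up to 4 points.
2. Symmetries: rotational symmetry about the z-axis ⇒ p depends on x, y only through x² + y².
3. From the visible intercepts: a circular section at z = 0 has radius between 1 and 2.
4. Fitting integer coefficients to these (and the overall shape) gives p.

2*x^4 + 4*x^2*y^2 + 2*y^4 - 3*x^2 - 3*y^2 + 3*z^2 - 1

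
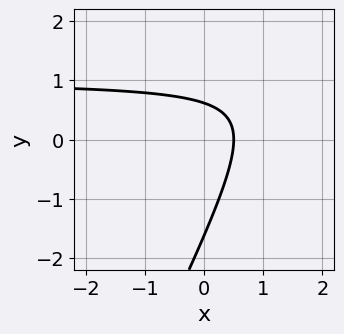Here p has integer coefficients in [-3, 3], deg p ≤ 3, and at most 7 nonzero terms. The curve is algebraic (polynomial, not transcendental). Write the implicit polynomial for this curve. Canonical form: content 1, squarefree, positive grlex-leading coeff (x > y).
First, degree: the shape is more complex than any degree-1 curve, so deg p = 2.
Finally, the integer polynomial consistent with all of this is the stated p.

2*x*y - y^2 - 2*x - y + 1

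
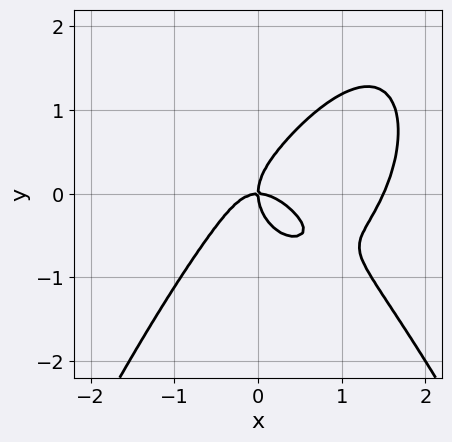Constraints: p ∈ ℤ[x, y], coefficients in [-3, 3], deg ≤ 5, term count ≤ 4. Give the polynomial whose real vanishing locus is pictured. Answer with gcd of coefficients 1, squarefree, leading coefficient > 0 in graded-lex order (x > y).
2*x^4 - 3*x^3 + 2*y^3 - 2*x*y

(a) Degree: a generic line meets the curve in up to 4 points, so deg p = 4.
(b) Reading off the gridlines: it crosses the x-axis at the gridline x = 0; it crosses the y-axis at the gridline y = 0.
(c) Fitting integer coefficients to these (and the overall shape) gives p.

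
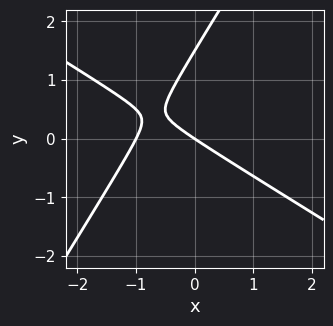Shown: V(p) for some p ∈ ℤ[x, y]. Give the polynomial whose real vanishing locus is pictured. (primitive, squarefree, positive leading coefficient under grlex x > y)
(a) deg p = 2. No degree-1 curve has this shape.
(b) From the visible intercepts: it crosses the y-axis at the gridline y = 0; among the integer gridlines, it crosses the x-axis at x ∈ {-1, 0}.
(c) These observations pin down the coefficients.

2*x^2 + 2*x*y - 2*y^2 + 2*x + 3*y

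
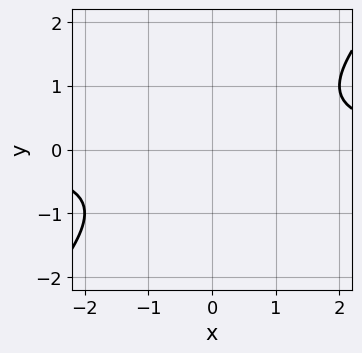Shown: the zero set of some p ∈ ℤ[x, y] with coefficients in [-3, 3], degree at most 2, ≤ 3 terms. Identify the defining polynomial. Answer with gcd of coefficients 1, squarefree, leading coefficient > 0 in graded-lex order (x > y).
1. The degree is 2 — no degree-1 curve has this shape.
2. Reading off the gridlines: it misses every integer gridline on the y-axis; no x-intercept at any integer in the box.
3. Assembling these constraints gives the stated polynomial.

x*y - y^2 - 1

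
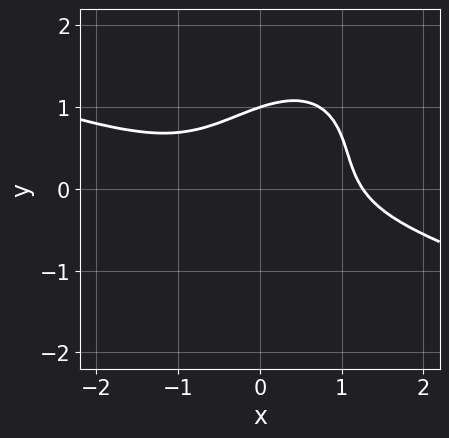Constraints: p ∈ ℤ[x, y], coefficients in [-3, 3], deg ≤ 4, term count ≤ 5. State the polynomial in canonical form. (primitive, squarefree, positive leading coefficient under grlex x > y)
x^3 + 2*x^2*y - 2*x*y^2 + 2*y^3 - 2

First, the degree is 3 — the shape is more complex than any degree-2 curve.
Next, from the axis intercepts and sections: it crosses the y-axis at the gridline y = 1.
Finally, solving for integer coefficients yields p as stated.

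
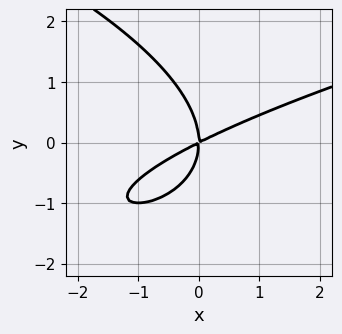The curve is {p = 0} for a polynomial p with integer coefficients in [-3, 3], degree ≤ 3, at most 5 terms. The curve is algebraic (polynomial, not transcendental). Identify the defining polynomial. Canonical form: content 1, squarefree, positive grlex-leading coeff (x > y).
y^3 - x^2 + 2*x*y

First, degree: no degree-2 curve has this shape, so deg p = 3.
Next, from the visible intercepts: one x-axis crossing is at x = 0; it meets the y-axis at y = 0 (among the integer gridlines).
Finally, together with the visible shape, these determine p as stated.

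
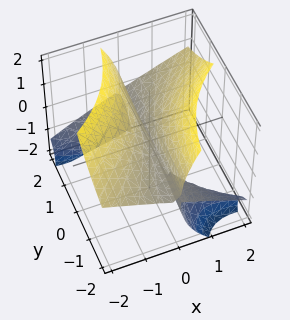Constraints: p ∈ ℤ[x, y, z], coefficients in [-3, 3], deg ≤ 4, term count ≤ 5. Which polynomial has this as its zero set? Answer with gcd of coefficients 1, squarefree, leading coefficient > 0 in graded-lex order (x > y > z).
3*x*y*z + z^3 - 3*x^2

1. There are 3 components. They look like related sheets of one shape, so recover p as a whole.
2. Degree: a generic line meets the surface in up to 3 points, so deg p = 3.
3. Against the integer gridlines: one z-axis crossing is at z = 0; every point of the y-axis in the box is on the surface; it meets the x-axis at x = 0 (among the integer gridlines).
4. Assembling these constraints gives the stated polynomial.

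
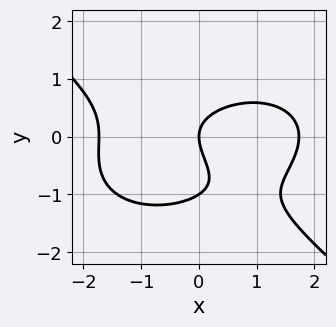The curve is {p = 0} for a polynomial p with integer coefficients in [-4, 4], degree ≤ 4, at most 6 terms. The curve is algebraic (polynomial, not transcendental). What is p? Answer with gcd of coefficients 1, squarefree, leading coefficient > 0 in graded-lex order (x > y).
x^3 + x*y^2 + 3*y^3 + 3*y^2 - 3*x

deg p = 3.
Checking where it meets the axes: among the integer gridlines, it crosses the y-axis at y ∈ {-1, 0}; one x-axis crossing is at x = 0.
Solving for integer coefficients yields p as stated.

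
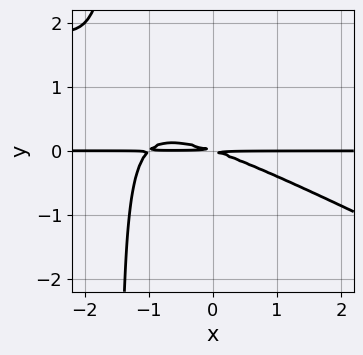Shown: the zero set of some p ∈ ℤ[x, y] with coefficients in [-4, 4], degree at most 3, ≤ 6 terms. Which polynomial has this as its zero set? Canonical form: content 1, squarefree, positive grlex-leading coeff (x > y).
x^2*y + 2*x*y^2 + x*y + 3*y^2

1. The degree is 3 — a generic line meets the curve in up to 3 points.
2. Against the integer gridlines: the visible x-axis segment lies entirely on the curve.
3. Putting this together gives p.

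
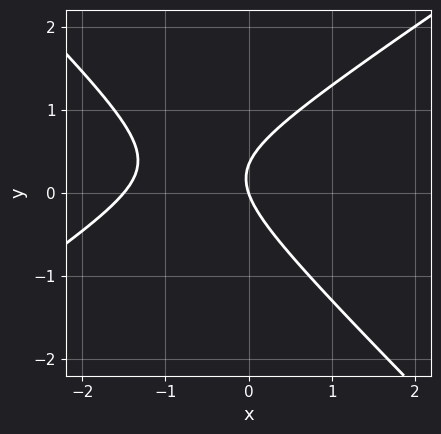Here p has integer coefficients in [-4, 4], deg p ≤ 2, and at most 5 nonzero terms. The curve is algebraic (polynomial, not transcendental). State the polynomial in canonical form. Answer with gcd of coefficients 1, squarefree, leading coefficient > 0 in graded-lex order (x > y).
The degree is 2 — a generic line meets the curve in up to 2 points.
From the visible intercepts: one x-axis crossing is at x = 0; one y-axis crossing is at y = 0.
Fitting integer coefficients to these (and the overall shape) gives p.

2*x^2 - x*y - 3*y^2 + 3*x + y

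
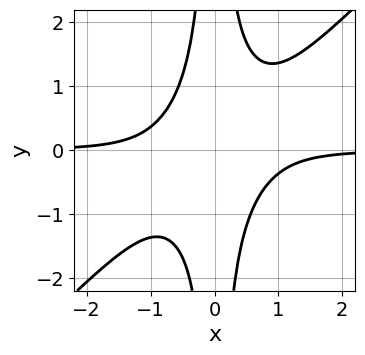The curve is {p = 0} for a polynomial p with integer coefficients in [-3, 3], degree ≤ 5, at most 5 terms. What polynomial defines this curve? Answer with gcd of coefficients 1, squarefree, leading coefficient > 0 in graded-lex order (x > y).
2*x^3*y - 2*x^2*y^2 + 1

1. deg p = 4. A generic line meets the curve in up to 4 points.
2. From the visible intercepts: it misses every integer gridline on the x-axis; no y-intercept at any integer in the box.
3. Solving for integer coefficients yields p as stated.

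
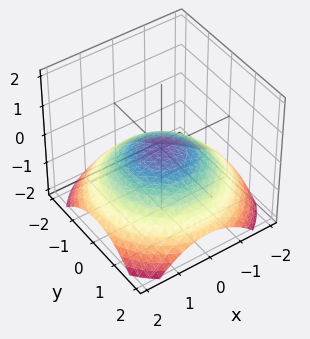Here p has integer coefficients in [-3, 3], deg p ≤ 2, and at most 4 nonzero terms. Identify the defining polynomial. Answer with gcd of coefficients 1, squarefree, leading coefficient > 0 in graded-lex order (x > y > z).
(a) Degree: a single bowl opening along one axis; a quadric, so deg p = 2.
(b) Symmetries: the surface is invariant under rotation about z: p = q(x² + y², z).
(c) Observable constraints: one y-axis crossing is at y = 0; it crosses the z-axis at the gridline z = 0; one x-axis crossing is at x = 0; a circular section at z = -1 has radius between 1 and 2.
(d) Fitting integer coefficients to these (and the overall shape) gives p.

x^2 + y^2 + 3*z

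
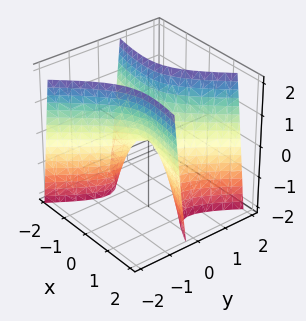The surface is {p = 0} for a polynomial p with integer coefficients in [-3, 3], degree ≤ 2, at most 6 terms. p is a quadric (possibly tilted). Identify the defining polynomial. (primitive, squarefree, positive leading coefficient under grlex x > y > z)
x^2 + 3*x*y - 3*y^2 + z

(a) deg p = 2. No degree-1 surface has this shape.
(b) From the axis intercepts and sections: it meets the x-axis at x = 0 (among the integer gridlines); it crosses the y-axis at the gridline y = 0.
(c) Fitting integer coefficients to these (and the overall shape) gives p.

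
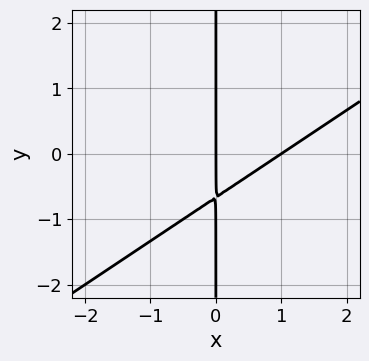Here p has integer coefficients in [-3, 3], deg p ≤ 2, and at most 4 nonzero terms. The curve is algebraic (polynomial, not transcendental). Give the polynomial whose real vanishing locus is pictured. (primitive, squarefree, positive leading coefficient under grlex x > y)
2*x^2 - 3*x*y - 2*x

1. The degree is 2 — the shape is more complex than any degree-1 curve.
2. From the visible intercepts: among the integer gridlines, it crosses the x-axis at x ∈ {0, 1}; the visible y-axis segment lies entirely on the curve.
3. Assembling these constraints gives the stated polynomial.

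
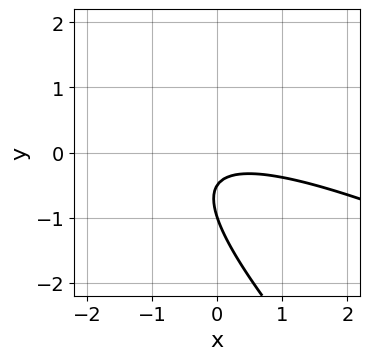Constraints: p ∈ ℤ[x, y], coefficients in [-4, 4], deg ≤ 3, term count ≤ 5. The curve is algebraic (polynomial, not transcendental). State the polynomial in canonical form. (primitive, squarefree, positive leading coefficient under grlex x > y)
x^2 + 3*x*y + 2*y^2 + 3*y + 1

1. The degree is 2 — a generic line meets the curve in up to 2 points.
2. From the axis intercepts and sections: no x-intercept at any integer in the box; one y-axis crossing is at y = -1.
3. Together with the visible shape, these determine p as stated.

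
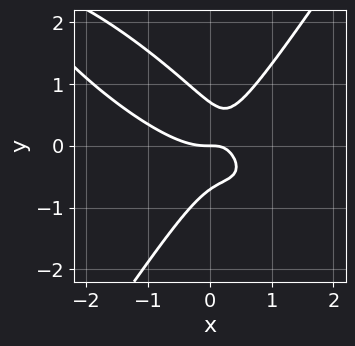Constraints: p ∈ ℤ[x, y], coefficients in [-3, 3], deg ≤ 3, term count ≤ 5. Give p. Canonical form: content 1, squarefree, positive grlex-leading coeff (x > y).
(a) deg p = 3.
(b) Checking where it meets the axes: one x-axis crossing is at x = 0; it meets the y-axis at y = 0 (among the integer gridlines).
(c) Together with the visible shape, these determine p as stated.

2*x^3 + 3*x^2*y - 2*y^3 - 2*x*y + y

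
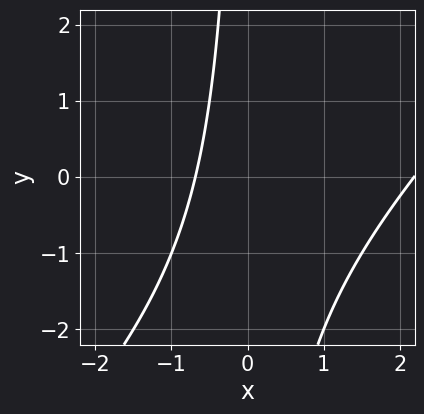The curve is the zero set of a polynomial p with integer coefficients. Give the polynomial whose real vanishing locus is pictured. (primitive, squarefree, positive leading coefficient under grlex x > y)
deg p = 2. The shape is more complex than any degree-1 curve.
Reading off the gridlines: it misses every integer gridline on the y-axis.
The integer polynomial consistent with all of this is the stated p.

2*x^2 - 2*x*y - 3*x - 3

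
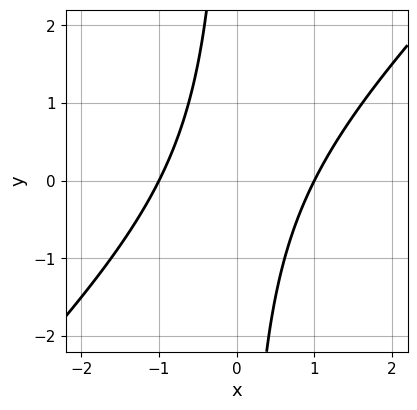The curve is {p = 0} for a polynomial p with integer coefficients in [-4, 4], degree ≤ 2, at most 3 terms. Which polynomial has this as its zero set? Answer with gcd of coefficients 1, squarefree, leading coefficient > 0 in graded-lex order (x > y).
First, deg p = 2. The shape is more complex than any degree-1 curve.
Next, reading off the gridlines: among the integer gridlines, it crosses the x-axis at x ∈ {-1, 1}; the curve avoids every integer y-axis point in the box.
Finally, these observations pin down the coefficients.

x^2 - x*y - 1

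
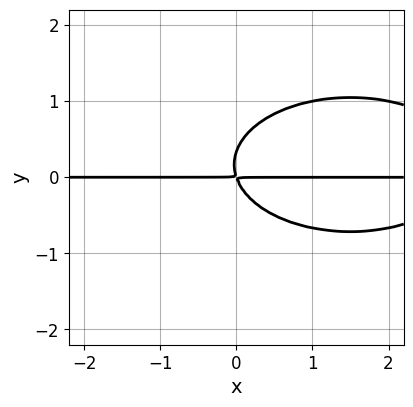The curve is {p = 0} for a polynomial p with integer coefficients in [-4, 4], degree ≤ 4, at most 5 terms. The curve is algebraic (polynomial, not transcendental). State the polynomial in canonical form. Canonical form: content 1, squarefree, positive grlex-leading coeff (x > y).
(a) Degree: no degree-2 curve has this shape, so deg p = 3.
(b) Against the integer gridlines: the visible x-axis segment lies entirely on the curve.
(c) Together with the visible shape, these determine p as stated.

x^2*y + 3*y^3 - 3*x*y - y^2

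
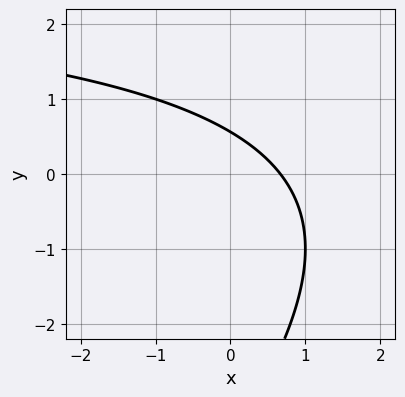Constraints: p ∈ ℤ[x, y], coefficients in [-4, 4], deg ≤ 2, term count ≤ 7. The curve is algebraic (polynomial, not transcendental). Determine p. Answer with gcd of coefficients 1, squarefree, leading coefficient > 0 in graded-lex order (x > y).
x*y - y^2 - 3*x - 3*y + 2

The degree is 2 — the shape is more complex than any degree-1 curve.
Matching integer coefficients to the picture gives p.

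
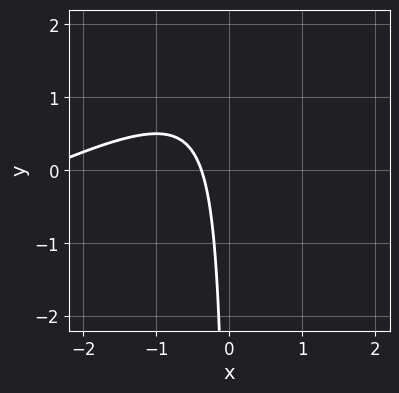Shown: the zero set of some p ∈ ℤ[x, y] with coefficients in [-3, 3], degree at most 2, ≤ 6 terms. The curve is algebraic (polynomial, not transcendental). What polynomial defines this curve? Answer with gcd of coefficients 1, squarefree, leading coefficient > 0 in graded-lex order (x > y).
First, degree: the shape is more complex than any degree-1 curve, so deg p = 2.
Next, against the integer gridlines: no y-intercept at any integer in the box.
Finally, together with the visible shape, these determine p as stated.

x^2 - 2*x*y + 3*x + 1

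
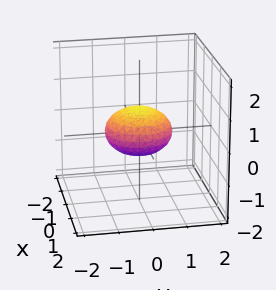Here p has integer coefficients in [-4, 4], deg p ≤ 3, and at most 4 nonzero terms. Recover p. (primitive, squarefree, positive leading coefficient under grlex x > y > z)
1. Degree: bounded and convex; a quadric, so deg p = 2.
2. Symmetries: the z ↦ −z reflection is a symmetry, so z appears only in even powers; every cross-section ⟂ z is a circle, so x, y appear only via x² + y².
3. Reading off the gridlines: the x-axis gridline crossings are at x ∈ {-1, 1}; a circular section at z = 0 has radius exactly 1; among the integer gridlines, it crosses the y-axis at y ∈ {-1, 1}.
4. Fitting integer coefficients to these (and the overall shape) gives p.

x^2 + y^2 + 2*z^2 - 1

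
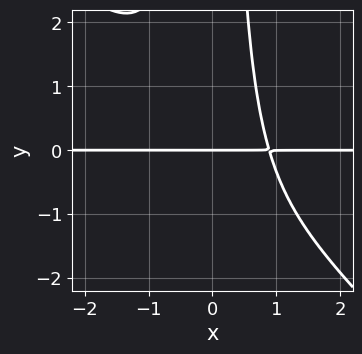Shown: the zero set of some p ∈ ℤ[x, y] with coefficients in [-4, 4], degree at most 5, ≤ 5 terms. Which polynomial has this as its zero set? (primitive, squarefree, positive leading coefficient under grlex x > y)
1. deg p = 4. The shape is more complex than any degree-3 curve.
2. From the visible intercepts: it meets the y-axis at y = 0 (among the integer gridlines); every point of the x-axis in the box is on the curve.
3. Solving for integer coefficients yields p as stated.

3*x^3*y + 3*x^2*y^2 + x*y - 3*y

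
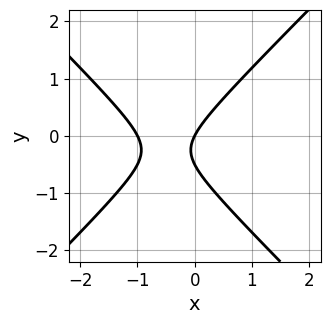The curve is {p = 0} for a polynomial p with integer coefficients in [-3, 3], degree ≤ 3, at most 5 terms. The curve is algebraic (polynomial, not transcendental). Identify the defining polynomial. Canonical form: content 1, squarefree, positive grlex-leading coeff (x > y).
First, degree: the shape is more complex than any degree-1 curve, so deg p = 2.
Then, against the integer gridlines: among the integer gridlines, it crosses the x-axis at x ∈ {-1, 0}; it crosses the y-axis at the gridline y = 0.
Finally, putting this together gives p.

2*x^2 - 2*y^2 + 2*x - y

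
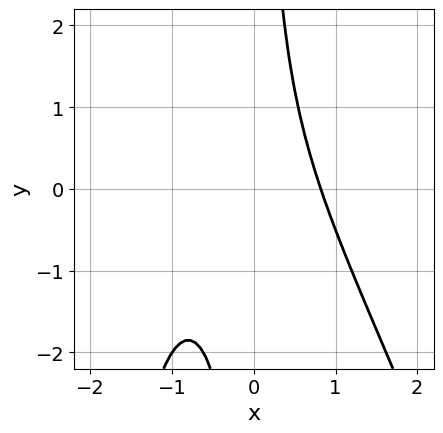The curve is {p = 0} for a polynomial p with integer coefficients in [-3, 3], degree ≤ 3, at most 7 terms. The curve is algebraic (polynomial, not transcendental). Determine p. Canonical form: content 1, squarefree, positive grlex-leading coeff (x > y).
3*x^3 + x^2*y + 2*x^2 + 3*x*y - 3

deg p = 3.
Reading off the gridlines: the curve avoids every integer y-axis point in the box.
Matching integer coefficients to the picture gives p.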